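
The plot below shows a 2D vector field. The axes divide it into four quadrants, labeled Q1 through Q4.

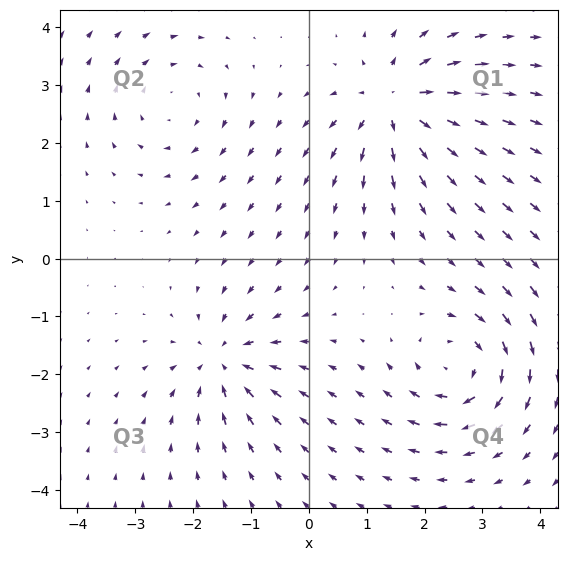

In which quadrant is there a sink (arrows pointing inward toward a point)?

Q3

The sink sits at approximately (-1.5, -1.8), which lies in quadrant Q3. The divergence there is about -4, negative as expected for a sink.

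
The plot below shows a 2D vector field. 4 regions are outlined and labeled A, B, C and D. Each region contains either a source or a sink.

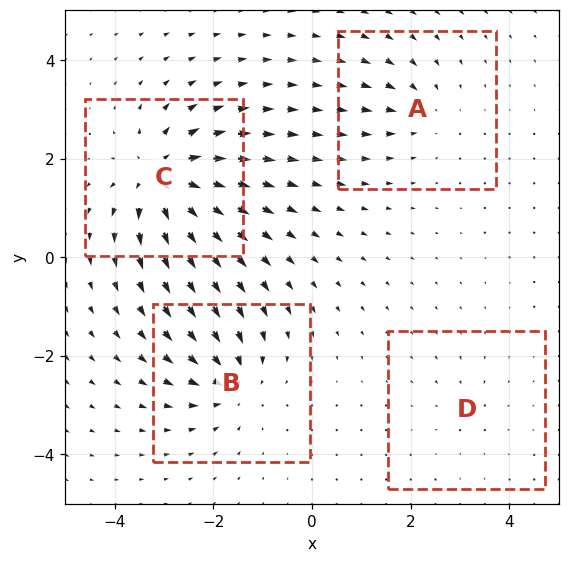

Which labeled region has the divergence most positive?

Divergence at each region's feature centre — A: about -4, B: about -6, C: about +8, D: about -2. Region C is most positive.

C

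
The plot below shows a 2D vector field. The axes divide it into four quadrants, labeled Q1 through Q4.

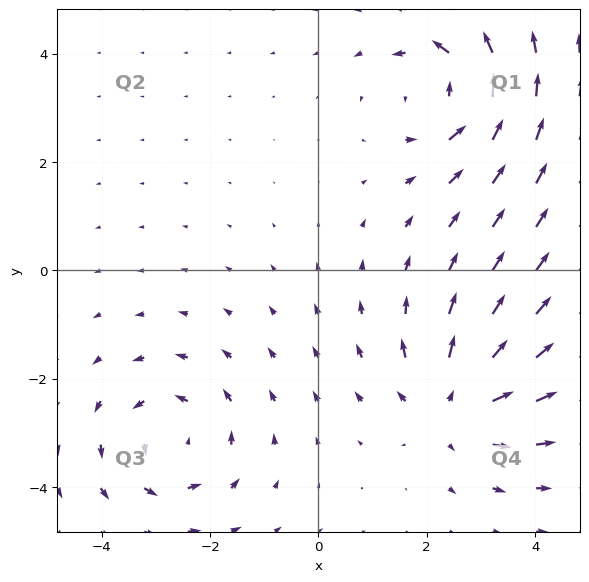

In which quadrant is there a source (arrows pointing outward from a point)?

Q4

The source sits at approximately (2.5, -2.5), which lies in quadrant Q4. The divergence there is about +4, positive as expected for a source.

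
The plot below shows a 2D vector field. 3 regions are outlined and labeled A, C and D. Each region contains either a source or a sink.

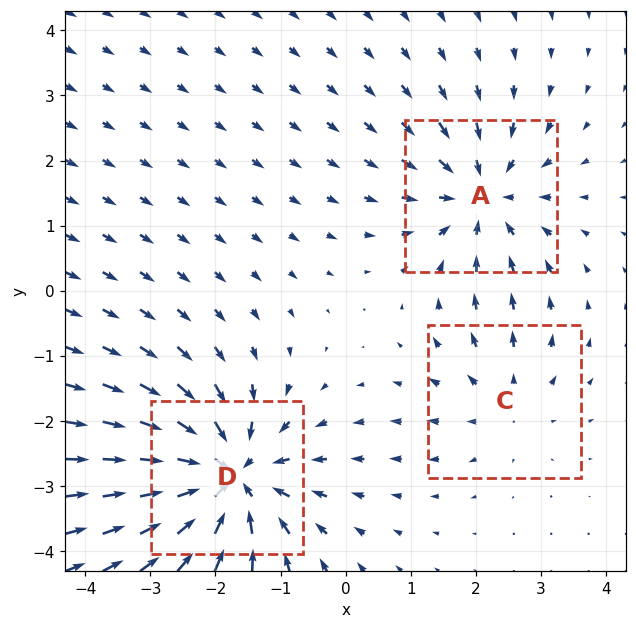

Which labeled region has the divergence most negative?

D

Divergence at each region's feature centre — A: about -4, C: about +2, D: about -6. Region D is most negative.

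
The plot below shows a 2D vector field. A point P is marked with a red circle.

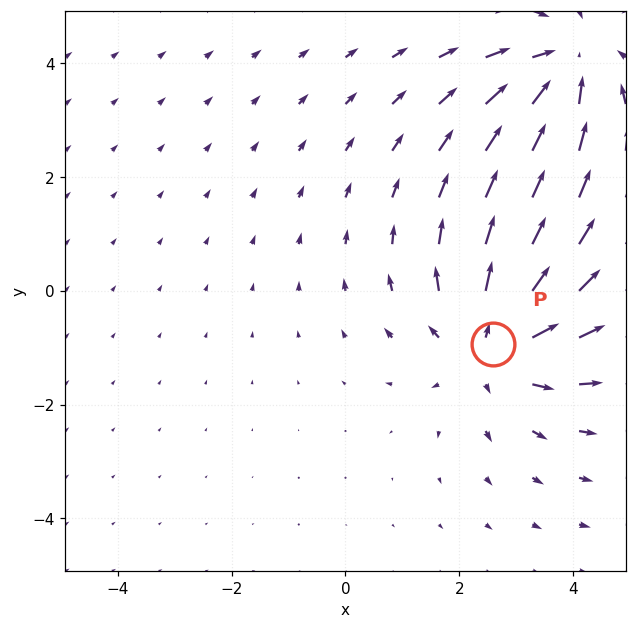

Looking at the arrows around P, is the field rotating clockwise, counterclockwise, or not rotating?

Near P at (2.6, -0.9) the arrows show no circulation. The curl there is ≈0.

not rotating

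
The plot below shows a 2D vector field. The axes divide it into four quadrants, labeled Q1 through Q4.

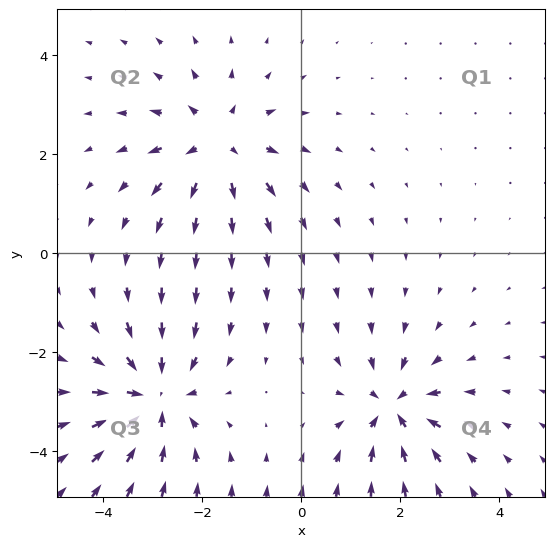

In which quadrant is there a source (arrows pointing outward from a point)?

Q2

The source sits at approximately (-1.7, 2.2), which lies in quadrant Q2. The divergence there is about +4, positive as expected for a source.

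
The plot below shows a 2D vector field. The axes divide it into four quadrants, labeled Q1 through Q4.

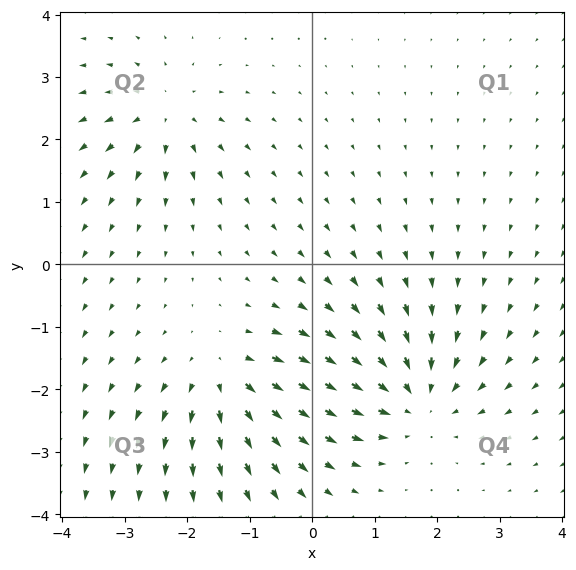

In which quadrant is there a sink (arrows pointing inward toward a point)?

The sink sits at approximately (1.7, -2.1), which lies in quadrant Q4. The divergence there is about -5, negative as expected for a sink.

Q4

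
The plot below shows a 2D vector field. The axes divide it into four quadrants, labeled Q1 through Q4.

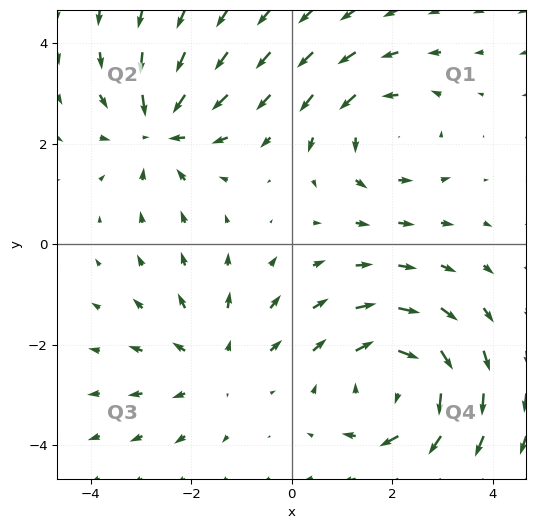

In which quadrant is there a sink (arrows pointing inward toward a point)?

The sink sits at approximately (-2.6, 2.3), which lies in quadrant Q2. The divergence there is about -4, negative as expected for a sink.

Q2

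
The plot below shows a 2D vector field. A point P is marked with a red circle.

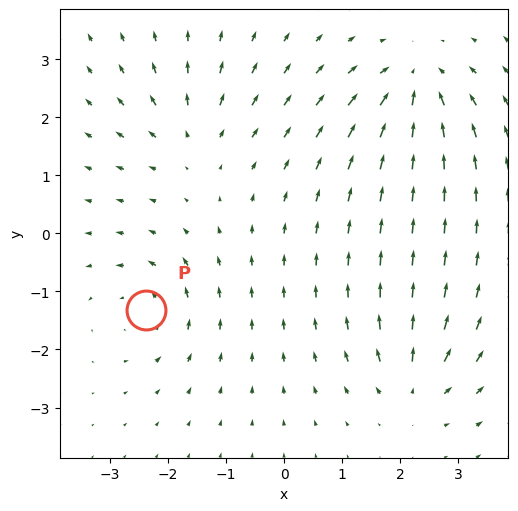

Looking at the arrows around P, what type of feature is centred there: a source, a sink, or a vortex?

vortex

At P (-2.4, -1.3) the arrows circulate counterclockwise. Divergence ≈0, curl about +5 — near-zero divergence with nonzero curl is a vortex.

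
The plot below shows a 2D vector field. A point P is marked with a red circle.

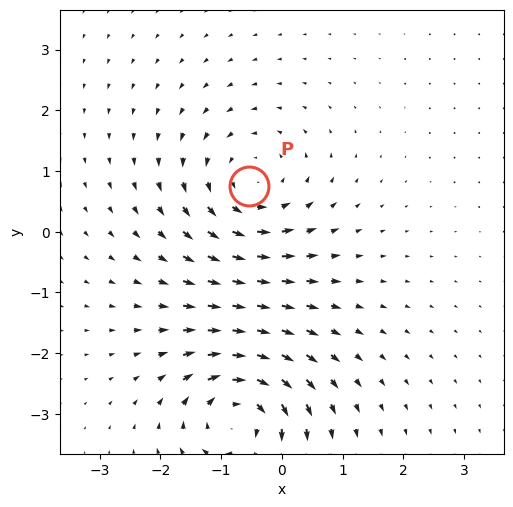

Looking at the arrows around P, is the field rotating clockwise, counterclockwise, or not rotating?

Near P at (-0.5, 0.8) the arrows circulate counterclockwise. The curl (z-component) there is about +4; positive curl means counterclockwise rotation.

counterclockwise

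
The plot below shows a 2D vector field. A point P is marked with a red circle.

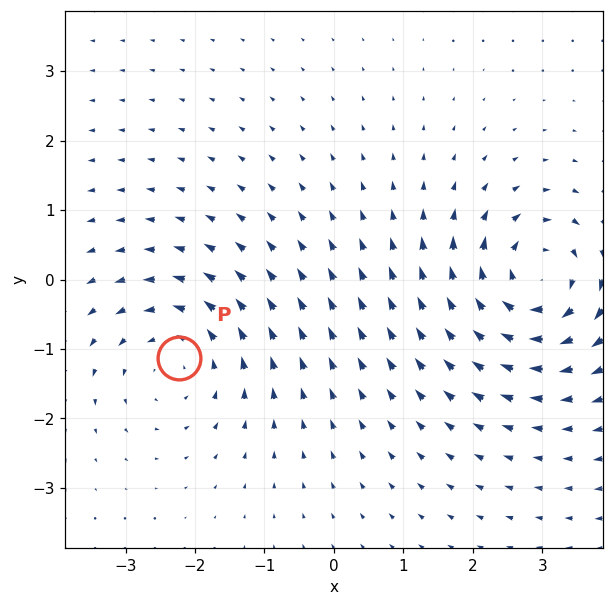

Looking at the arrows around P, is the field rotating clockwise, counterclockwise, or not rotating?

Near P at (-2.2, -1.1) the arrows circulate counterclockwise. The curl (z-component) there is about +3; positive curl means counterclockwise rotation.

counterclockwise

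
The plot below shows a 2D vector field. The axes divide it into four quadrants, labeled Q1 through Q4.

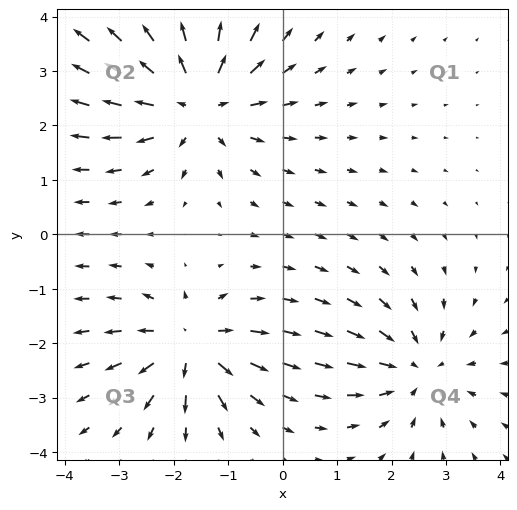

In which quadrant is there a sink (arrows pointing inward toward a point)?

The sink sits at approximately (2.5, -2.5), which lies in quadrant Q4. The divergence there is about -3, negative as expected for a sink.

Q4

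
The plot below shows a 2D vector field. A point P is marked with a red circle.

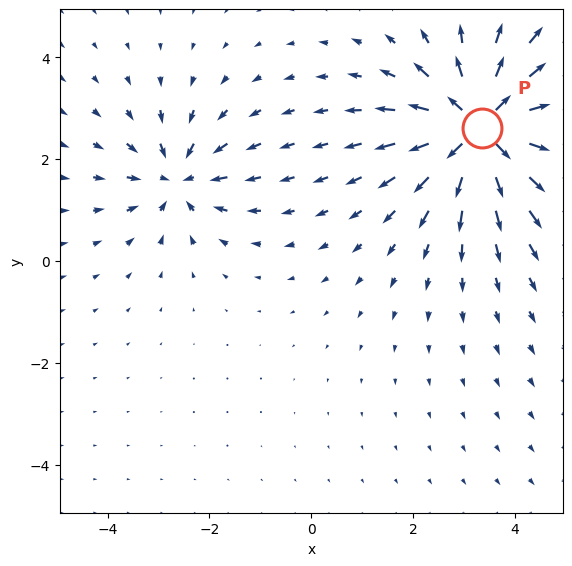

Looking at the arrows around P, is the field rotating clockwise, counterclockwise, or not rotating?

not rotating

Near P at (3.4, 2.6) the arrows show no circulation. The curl there is ≈0.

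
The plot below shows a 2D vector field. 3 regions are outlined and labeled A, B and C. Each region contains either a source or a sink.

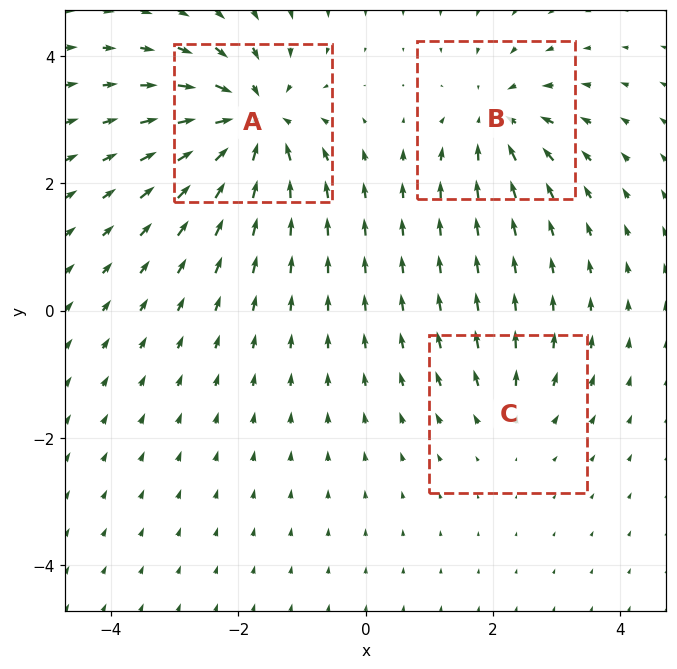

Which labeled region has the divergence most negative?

Divergence at each region's feature centre — A: about -6, B: about -4, C: about +2. Region A is most negative.

A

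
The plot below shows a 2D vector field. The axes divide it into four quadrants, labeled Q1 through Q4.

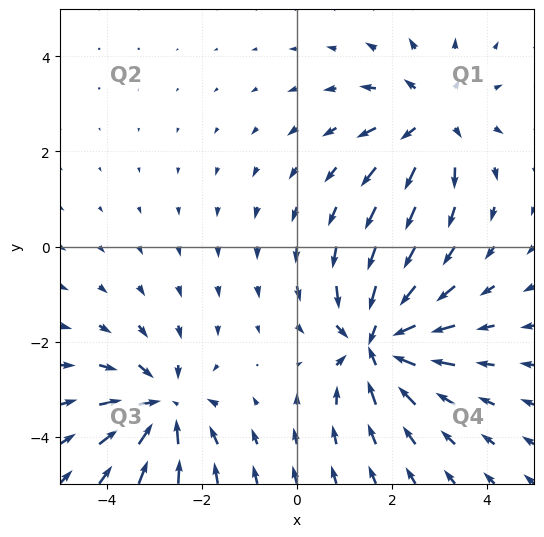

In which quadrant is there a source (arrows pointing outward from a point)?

The source sits at approximately (2.9, 2.7), which lies in quadrant Q1. The divergence there is about +3, positive as expected for a source.

Q1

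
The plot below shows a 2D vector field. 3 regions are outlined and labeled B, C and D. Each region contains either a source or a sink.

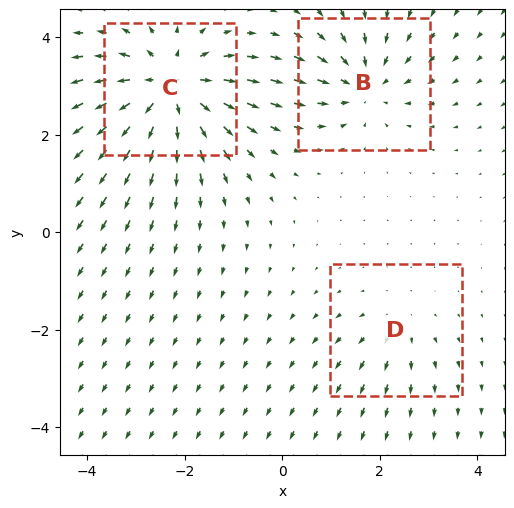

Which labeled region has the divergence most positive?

Divergence at each region's feature centre — B: about -4, C: about +5, D: about +2. Region C is most positive.

C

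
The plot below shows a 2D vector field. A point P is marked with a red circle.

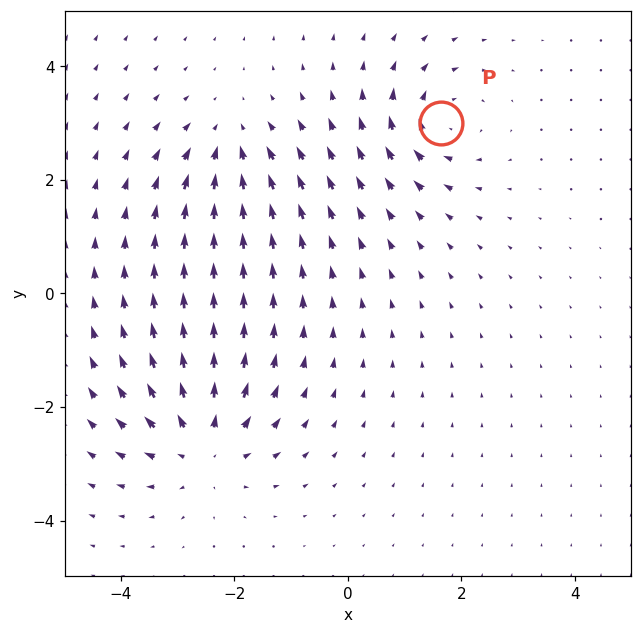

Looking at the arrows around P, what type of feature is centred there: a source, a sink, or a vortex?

At P (1.6, 3.0) the arrows circulate clockwise. Divergence ≈0, curl about -4 — near-zero divergence with nonzero curl is a vortex.

vortex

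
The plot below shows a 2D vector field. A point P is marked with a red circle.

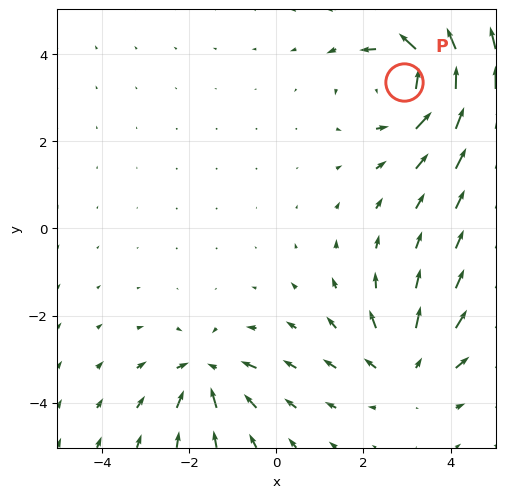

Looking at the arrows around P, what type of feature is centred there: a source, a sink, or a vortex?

vortex

At P (2.9, 3.4) the arrows circulate counterclockwise. Divergence ≈0, curl about +4 — near-zero divergence with nonzero curl is a vortex.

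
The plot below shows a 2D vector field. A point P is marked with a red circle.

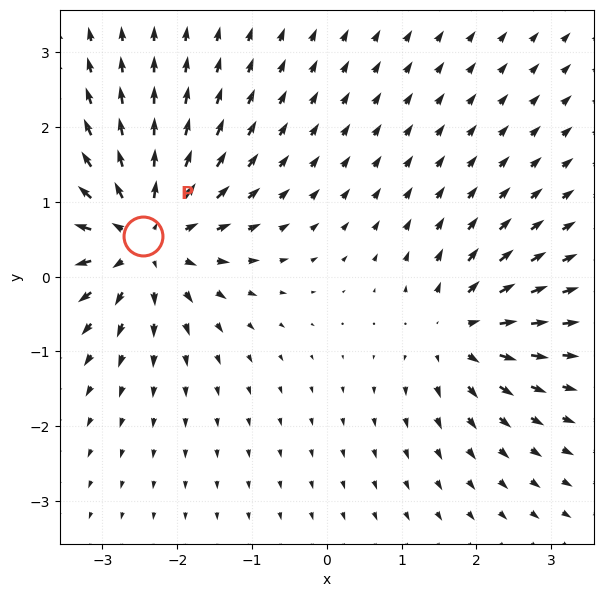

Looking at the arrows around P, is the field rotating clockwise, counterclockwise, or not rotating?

not rotating

Near P at (-2.5, 0.5) the arrows show no circulation. The curl there is ≈0.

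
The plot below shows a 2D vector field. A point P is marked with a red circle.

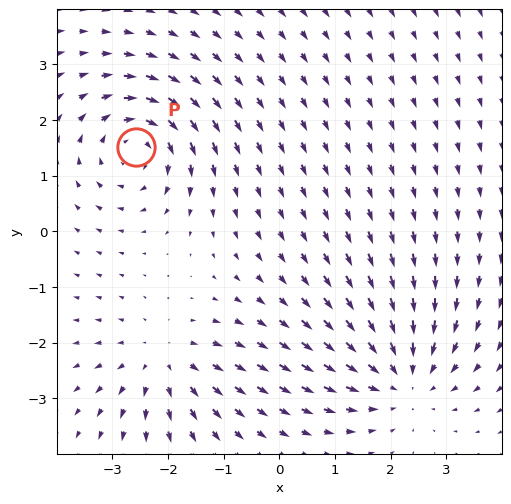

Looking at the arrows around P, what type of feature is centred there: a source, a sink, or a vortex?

At P (-2.6, 1.5) the arrows circulate clockwise. Divergence ≈0, curl about -4 — near-zero divergence with nonzero curl is a vortex.

vortex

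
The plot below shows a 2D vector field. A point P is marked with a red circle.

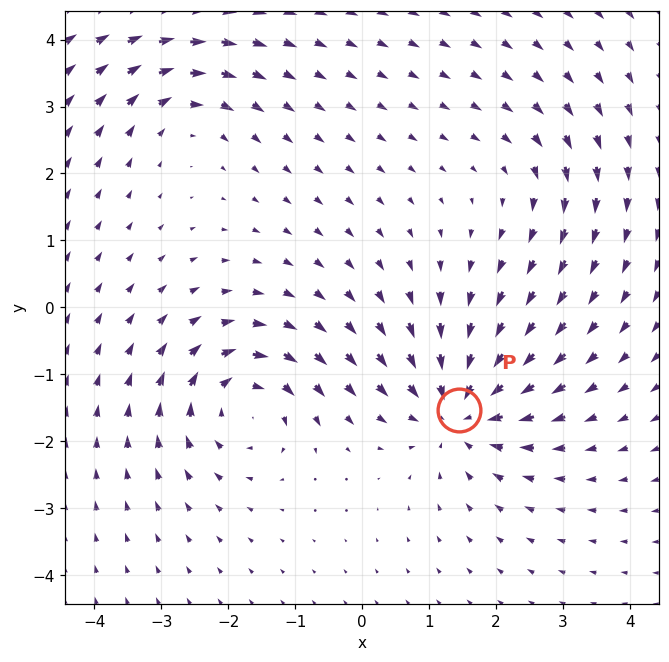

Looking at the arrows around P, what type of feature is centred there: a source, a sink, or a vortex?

At P (1.5, -1.5) the arrows converge inward. Divergence about -6, curl ≈0 — negative divergence with near-zero curl is a sink.

sink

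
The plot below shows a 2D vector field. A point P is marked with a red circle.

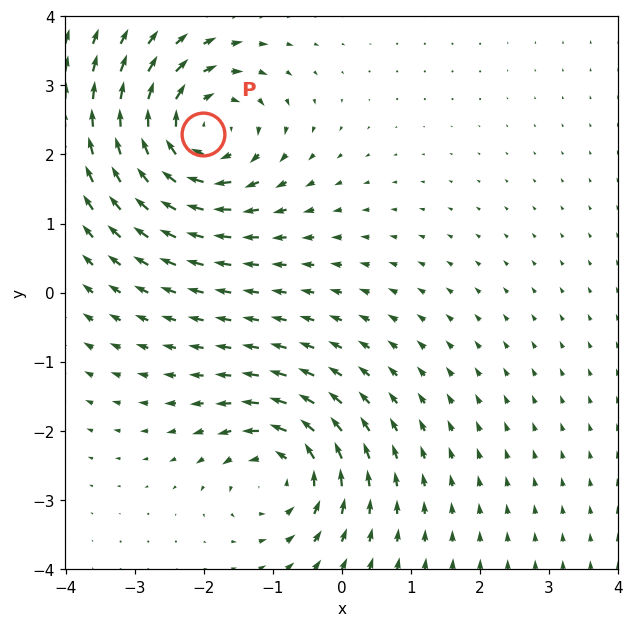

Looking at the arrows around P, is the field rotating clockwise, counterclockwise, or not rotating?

clockwise

Near P at (-2.0, 2.3) the arrows circulate clockwise. The curl (z-component) there is about -6; negative curl means clockwise rotation.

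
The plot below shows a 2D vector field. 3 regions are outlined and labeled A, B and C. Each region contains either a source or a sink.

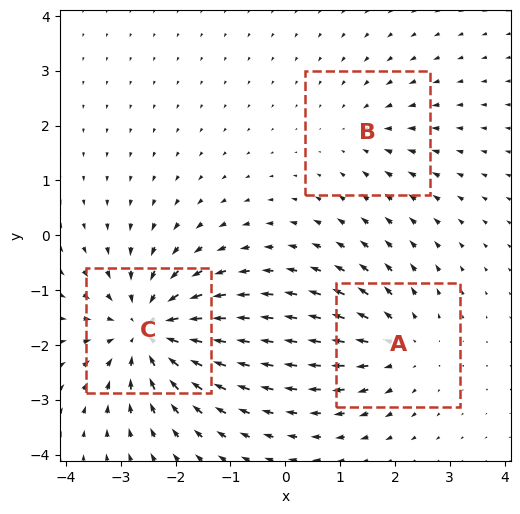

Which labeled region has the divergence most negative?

C

Divergence at each region's feature centre — A: about +3, B: about -2, C: about -5. Region C is most negative.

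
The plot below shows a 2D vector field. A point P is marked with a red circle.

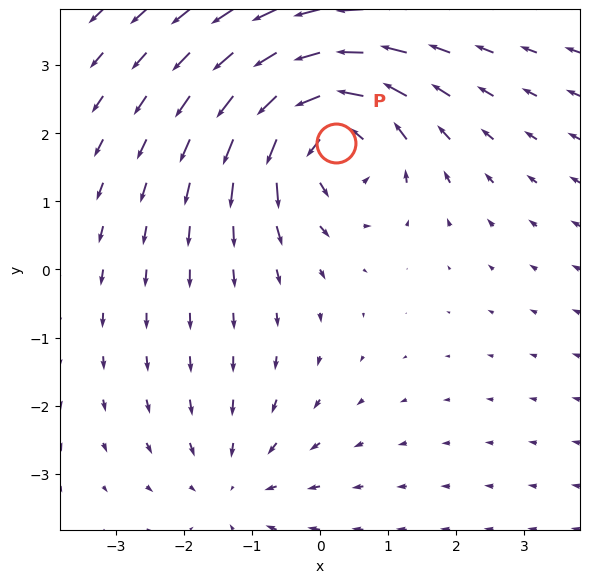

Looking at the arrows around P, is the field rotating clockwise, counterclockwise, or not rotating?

counterclockwise

Near P at (0.2, 1.9) the arrows circulate counterclockwise. The curl (z-component) there is about +6; positive curl means counterclockwise rotation.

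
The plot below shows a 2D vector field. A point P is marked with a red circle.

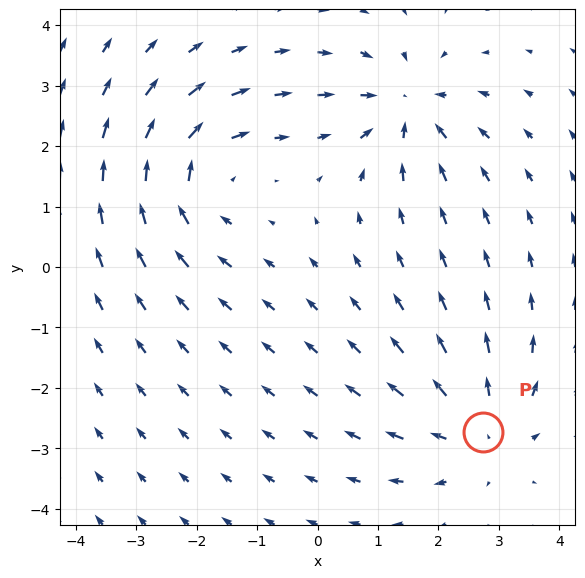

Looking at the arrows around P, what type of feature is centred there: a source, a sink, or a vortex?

At P (2.7, -2.7) the arrows spread outward. Divergence about +4, curl ≈0 — positive divergence with near-zero curl is a source.

source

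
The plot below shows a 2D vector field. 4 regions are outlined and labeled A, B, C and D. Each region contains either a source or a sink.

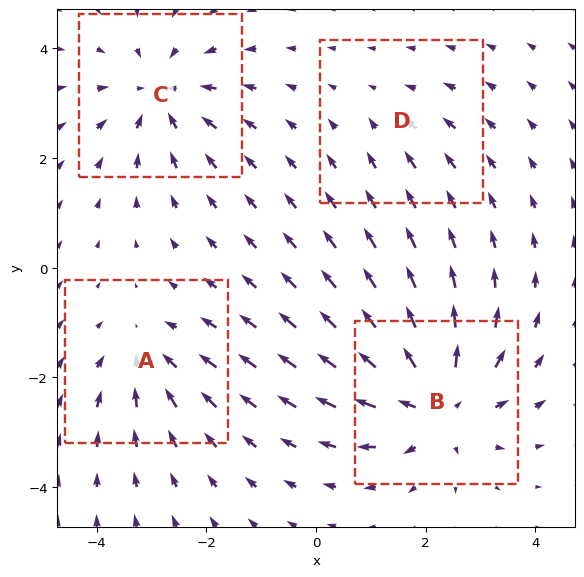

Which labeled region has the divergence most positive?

Divergence at each region's feature centre — A: about -3, B: about +6, C: about -5, D: about -2. Region B is most positive.

B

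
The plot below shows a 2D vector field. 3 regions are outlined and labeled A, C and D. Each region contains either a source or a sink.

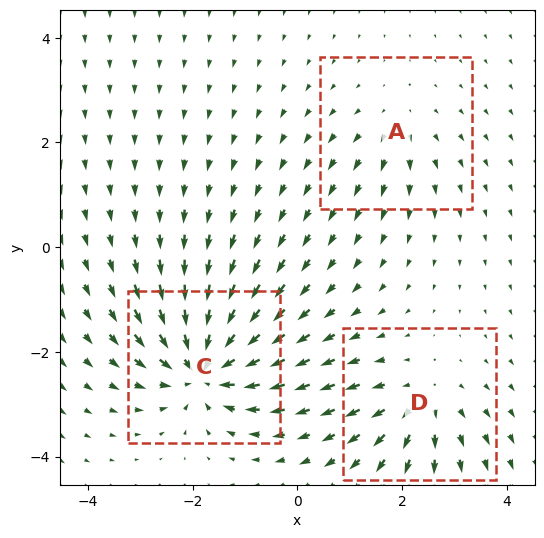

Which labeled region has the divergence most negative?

Divergence at each region's feature centre — A: about +2, C: about -6, D: about +4. Region C is most negative.

C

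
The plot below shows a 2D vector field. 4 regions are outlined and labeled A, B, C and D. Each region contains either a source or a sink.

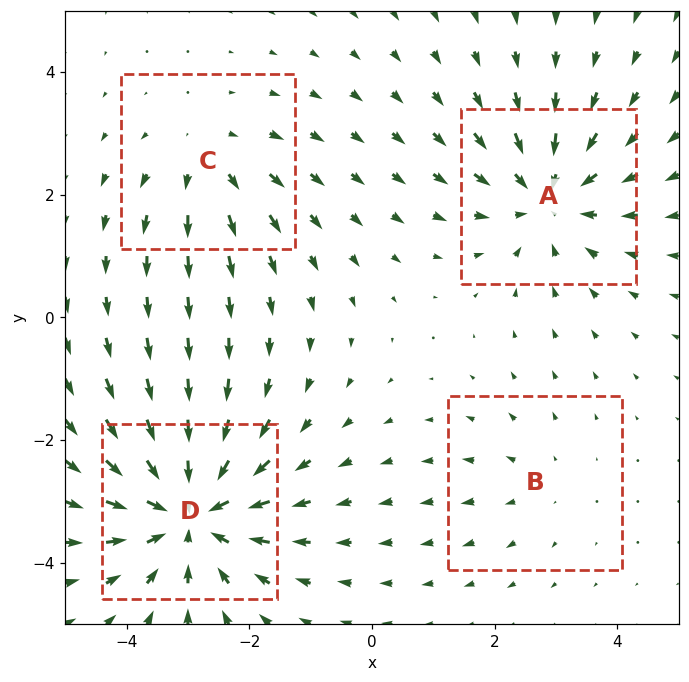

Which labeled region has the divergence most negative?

D

Divergence at each region's feature centre — A: about -5, B: about +2, C: about +3, D: about -7. Region D is most negative.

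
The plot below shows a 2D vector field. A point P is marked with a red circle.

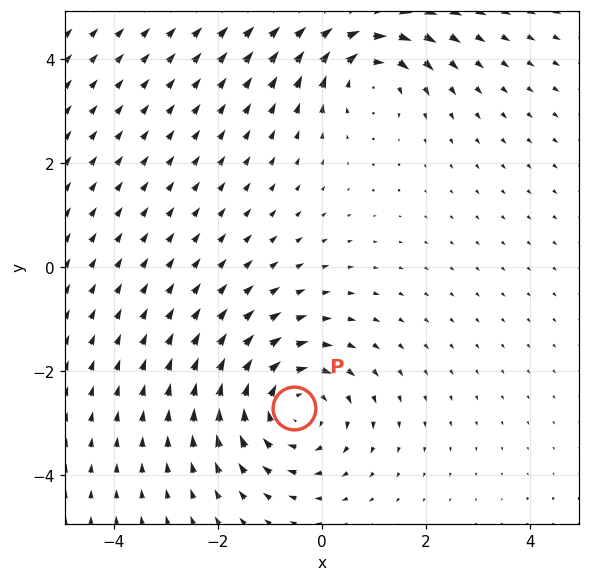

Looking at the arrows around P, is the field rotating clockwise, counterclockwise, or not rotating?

clockwise

Near P at (-0.5, -2.7) the arrows circulate clockwise. The curl (z-component) there is about -3; negative curl means clockwise rotation.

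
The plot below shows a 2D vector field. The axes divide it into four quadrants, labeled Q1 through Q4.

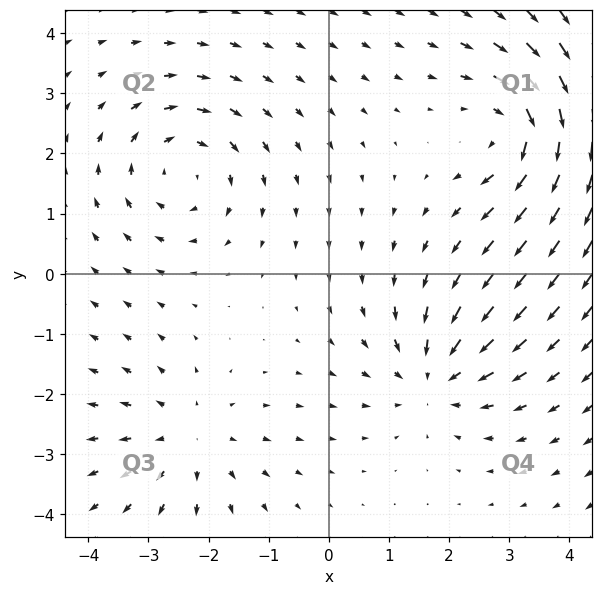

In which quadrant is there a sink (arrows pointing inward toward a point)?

Q4

The sink sits at approximately (1.8, -1.7), which lies in quadrant Q4. The divergence there is about -4, negative as expected for a sink.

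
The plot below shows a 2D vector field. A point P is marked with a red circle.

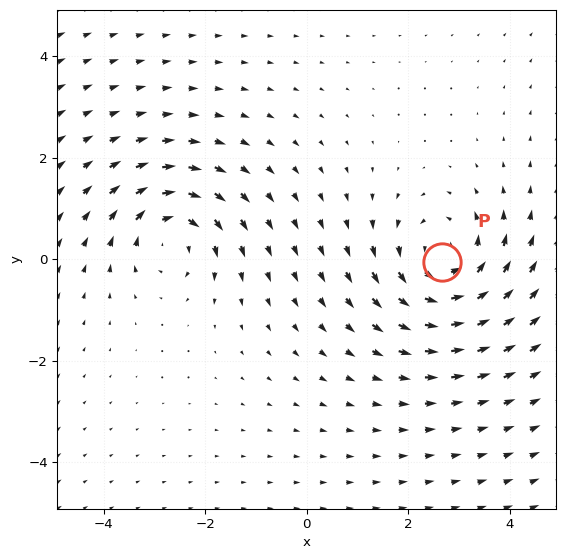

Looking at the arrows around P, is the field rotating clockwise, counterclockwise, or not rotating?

Near P at (2.7, -0.0) the arrows circulate counterclockwise. The curl (z-component) there is about +4; positive curl means counterclockwise rotation.

counterclockwise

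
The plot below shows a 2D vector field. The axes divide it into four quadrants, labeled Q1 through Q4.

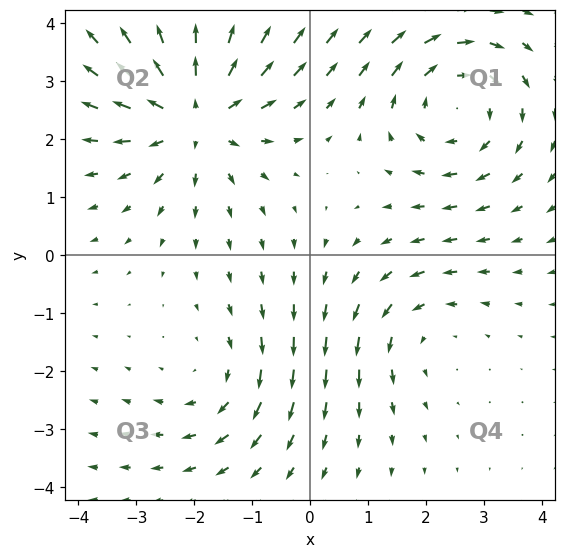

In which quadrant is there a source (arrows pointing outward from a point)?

The source sits at approximately (-2.0, 2.4), which lies in quadrant Q2. The divergence there is about +5, positive as expected for a source.

Q2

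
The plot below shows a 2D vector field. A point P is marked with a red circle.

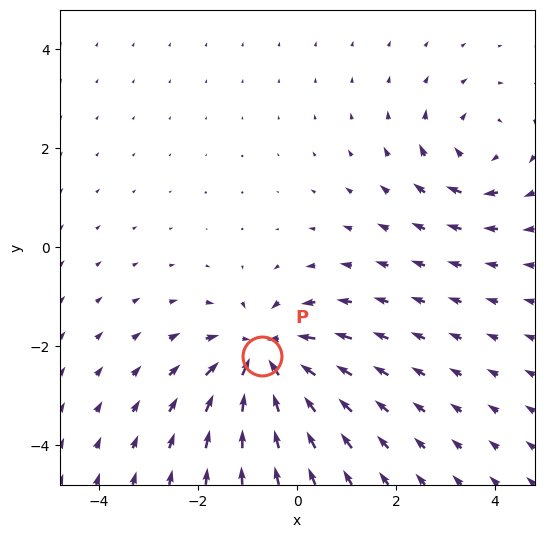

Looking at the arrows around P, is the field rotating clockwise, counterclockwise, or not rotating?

not rotating

Near P at (-0.7, -2.2) the arrows show no circulation. The curl there is ≈0.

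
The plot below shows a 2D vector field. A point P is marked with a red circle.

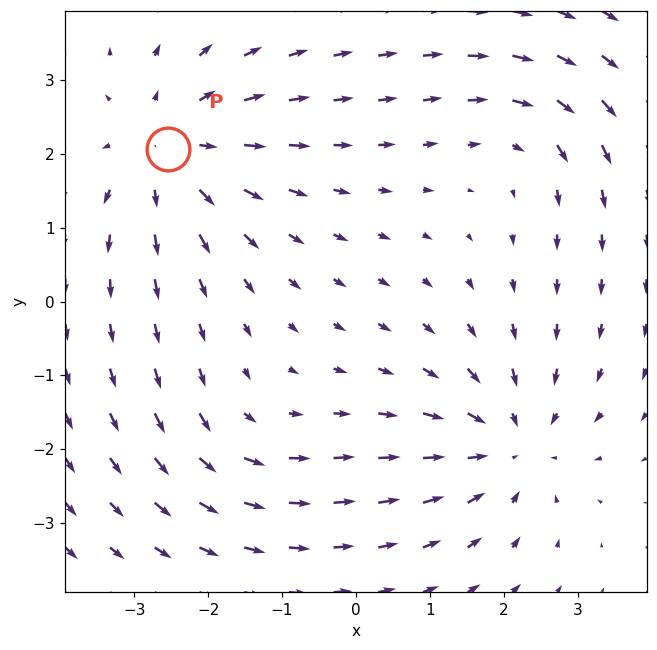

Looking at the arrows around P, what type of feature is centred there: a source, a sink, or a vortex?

source

At P (-2.5, 2.1) the arrows spread outward. Divergence about +4, curl ≈0 — positive divergence with near-zero curl is a source.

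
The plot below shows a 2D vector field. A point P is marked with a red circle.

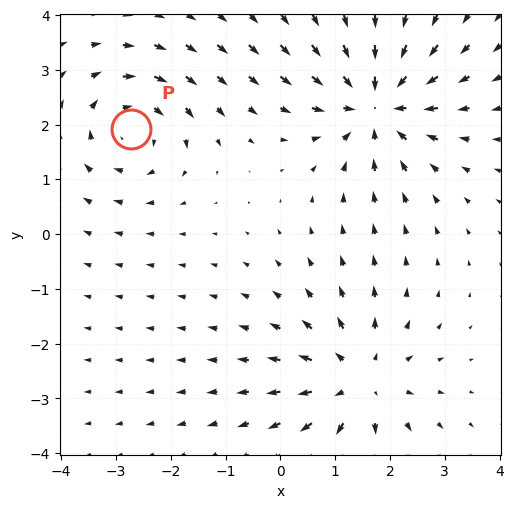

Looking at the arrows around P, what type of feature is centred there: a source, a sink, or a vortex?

At P (-2.7, 1.9) the arrows circulate clockwise. Divergence ≈0, curl about -3 — near-zero divergence with nonzero curl is a vortex.

vortex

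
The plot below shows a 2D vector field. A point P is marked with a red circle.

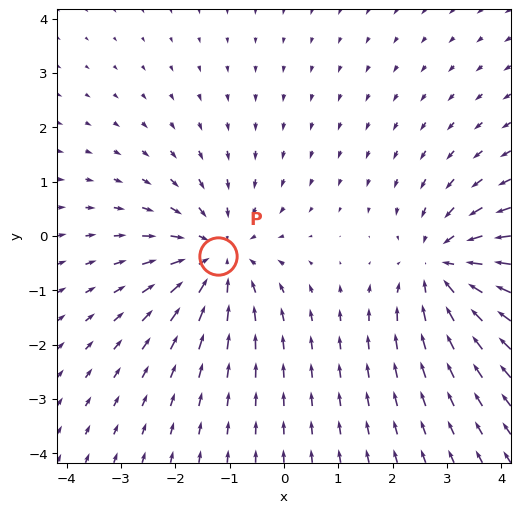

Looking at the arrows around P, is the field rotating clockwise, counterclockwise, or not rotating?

not rotating

Near P at (-1.2, -0.4) the arrows show no circulation. The curl there is ≈0.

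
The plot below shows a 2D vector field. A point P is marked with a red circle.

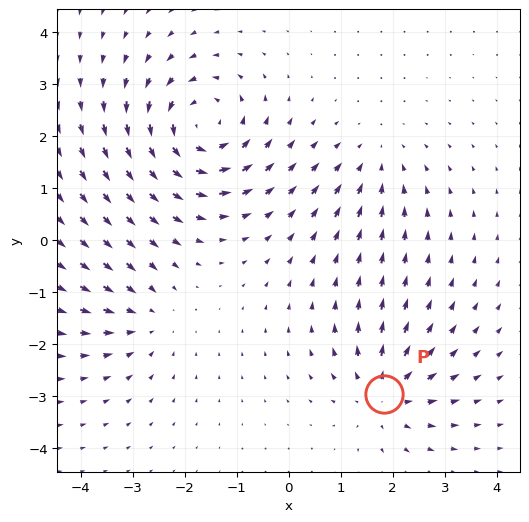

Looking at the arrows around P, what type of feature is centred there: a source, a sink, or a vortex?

source

At P (1.8, -3.0) the arrows spread outward. Divergence about +4, curl ≈0 — positive divergence with near-zero curl is a source.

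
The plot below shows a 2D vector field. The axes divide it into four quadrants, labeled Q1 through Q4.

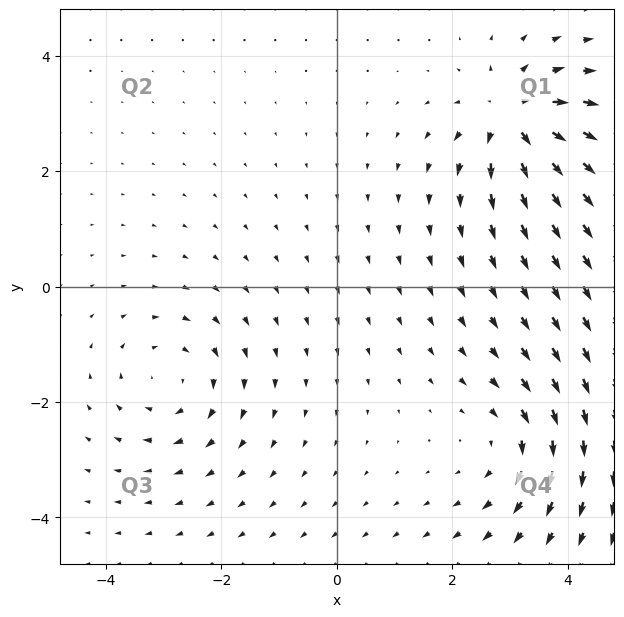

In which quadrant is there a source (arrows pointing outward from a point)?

Q1

The source sits at approximately (3.1, 2.9), which lies in quadrant Q1. The divergence there is about +4, positive as expected for a source.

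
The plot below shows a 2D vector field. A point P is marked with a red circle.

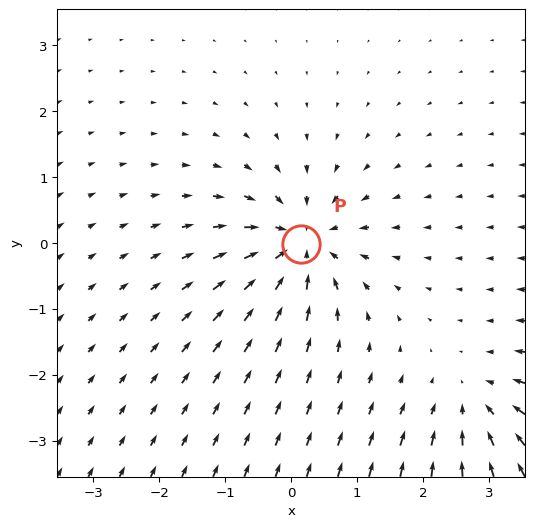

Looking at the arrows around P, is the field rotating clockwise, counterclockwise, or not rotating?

not rotating

Near P at (0.1, -0.0) the arrows show no circulation. The curl there is ≈0.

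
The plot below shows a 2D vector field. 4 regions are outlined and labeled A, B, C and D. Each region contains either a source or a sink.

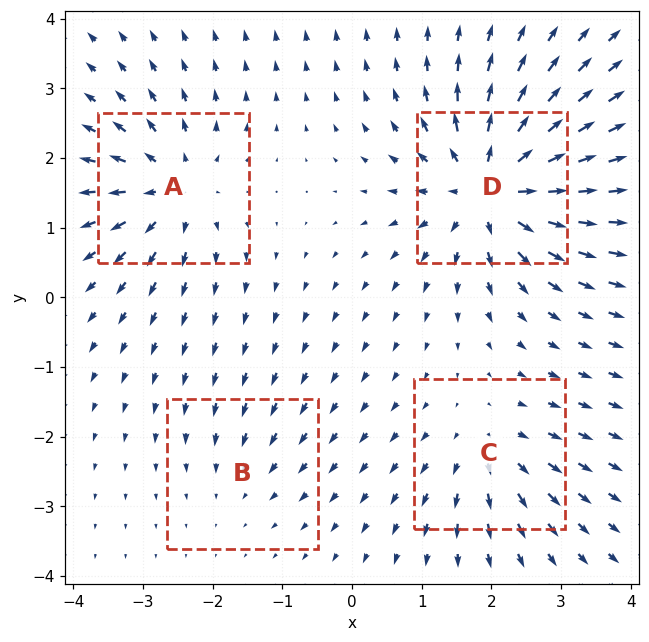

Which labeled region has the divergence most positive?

D

Divergence at each region's feature centre — A: about +6, B: about -2, C: about +4, D: about +9. Region D is most positive.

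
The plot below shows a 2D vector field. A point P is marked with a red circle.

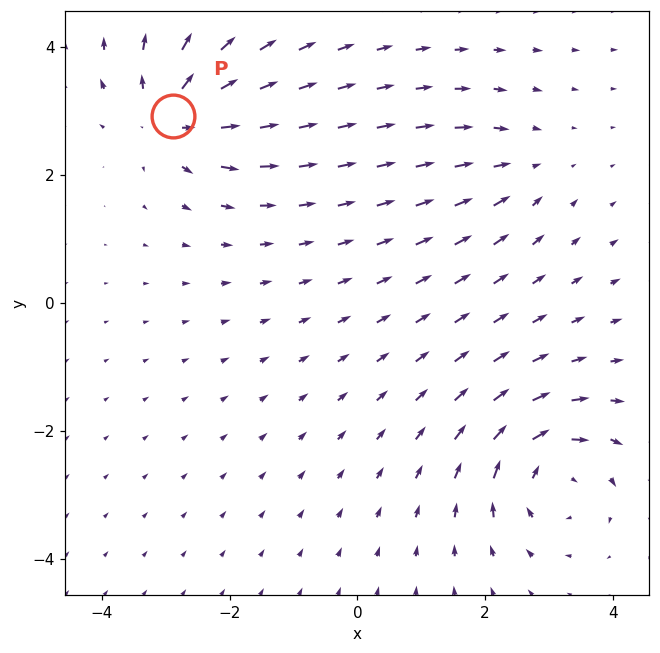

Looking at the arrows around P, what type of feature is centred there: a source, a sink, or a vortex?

source

At P (-2.9, 2.9) the arrows spread outward. Divergence about +6, curl ≈0 — positive divergence with near-zero curl is a source.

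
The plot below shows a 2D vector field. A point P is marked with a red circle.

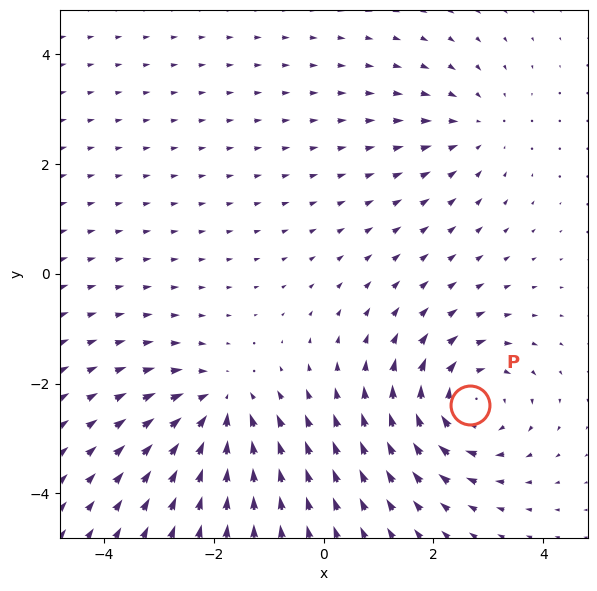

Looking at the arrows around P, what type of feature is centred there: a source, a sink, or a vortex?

At P (2.7, -2.4) the arrows circulate clockwise. Divergence ≈0, curl about -5 — near-zero divergence with nonzero curl is a vortex.

vortex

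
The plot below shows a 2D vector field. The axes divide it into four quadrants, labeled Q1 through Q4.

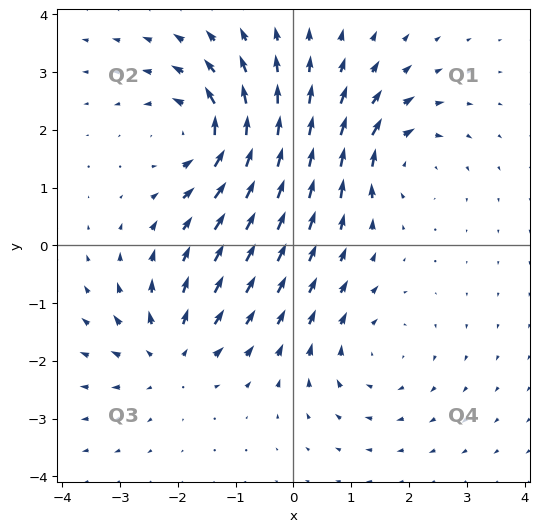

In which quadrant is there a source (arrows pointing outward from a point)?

The source sits at approximately (-2.1, -1.9), which lies in quadrant Q3. The divergence there is about +4, positive as expected for a source.

Q3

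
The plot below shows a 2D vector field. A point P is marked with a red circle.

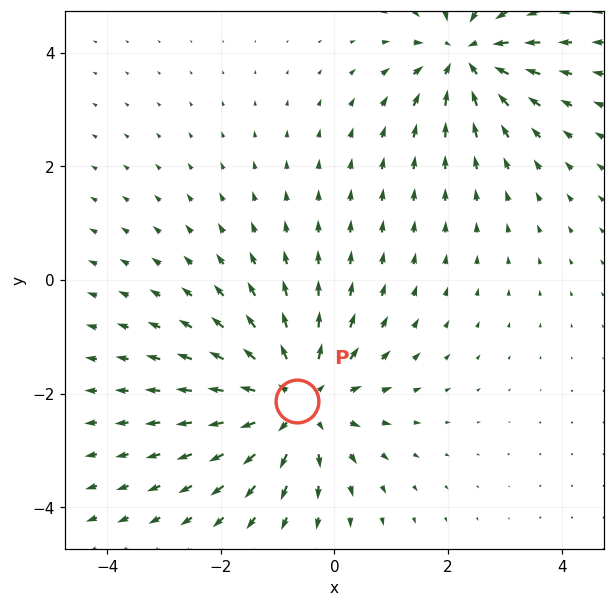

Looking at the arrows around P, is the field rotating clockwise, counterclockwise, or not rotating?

Near P at (-0.7, -2.1) the arrows show no circulation. The curl there is ≈0.

not rotating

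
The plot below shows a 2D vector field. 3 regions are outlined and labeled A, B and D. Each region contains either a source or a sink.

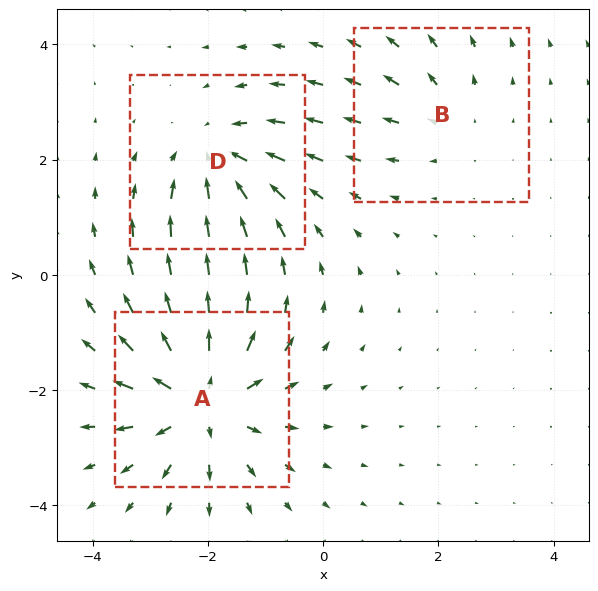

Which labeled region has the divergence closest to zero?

B

Divergence at each region's feature centre — A: about +5, B: about +2, D: about -3. Region B is closest to zero.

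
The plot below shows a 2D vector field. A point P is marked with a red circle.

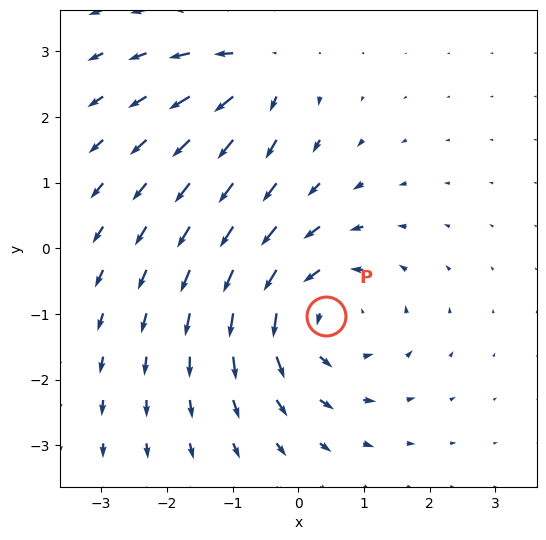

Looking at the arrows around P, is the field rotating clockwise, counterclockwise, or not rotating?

counterclockwise

Near P at (0.4, -1.0) the arrows circulate counterclockwise. The curl (z-component) there is about +4; positive curl means counterclockwise rotation.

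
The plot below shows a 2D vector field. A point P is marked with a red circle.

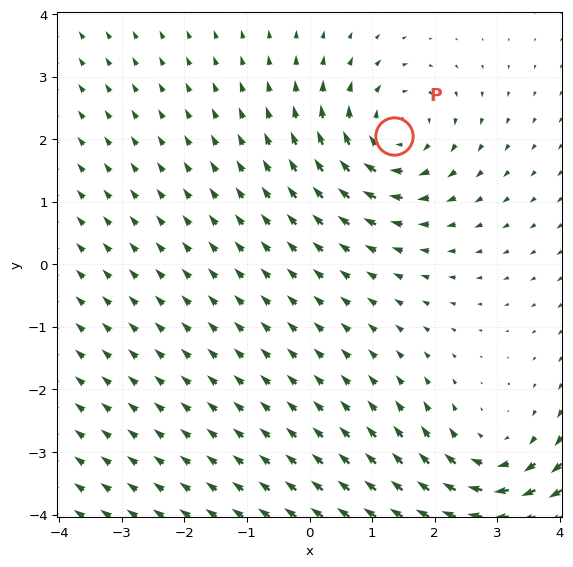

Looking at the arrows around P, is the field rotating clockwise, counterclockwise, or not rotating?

clockwise

Near P at (1.4, 2.1) the arrows circulate clockwise. The curl (z-component) there is about -4; negative curl means clockwise rotation.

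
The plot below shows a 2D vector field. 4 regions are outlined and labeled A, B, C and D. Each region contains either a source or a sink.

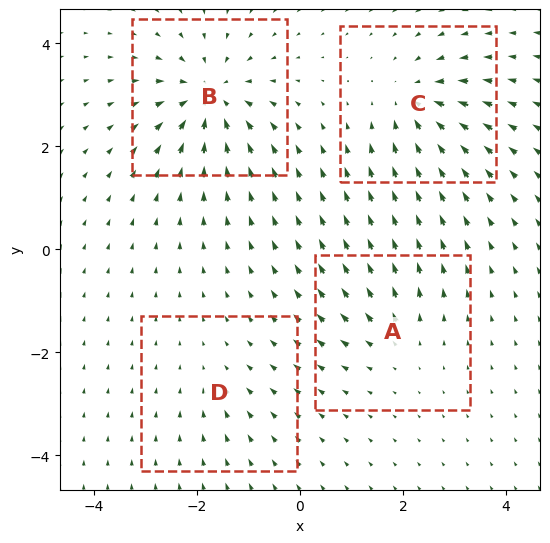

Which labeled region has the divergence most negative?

Divergence at each region's feature centre — A: about +4, B: about -8, C: about -6, D: about -2. Region B is most negative.

B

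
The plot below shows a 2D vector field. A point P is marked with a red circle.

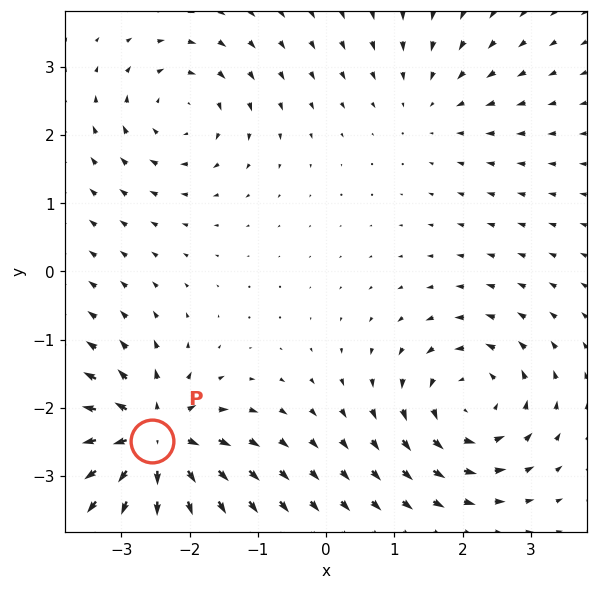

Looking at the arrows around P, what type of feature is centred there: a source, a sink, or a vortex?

source

At P (-2.6, -2.5) the arrows spread outward. Divergence about +7, curl ≈0 — positive divergence with near-zero curl is a source.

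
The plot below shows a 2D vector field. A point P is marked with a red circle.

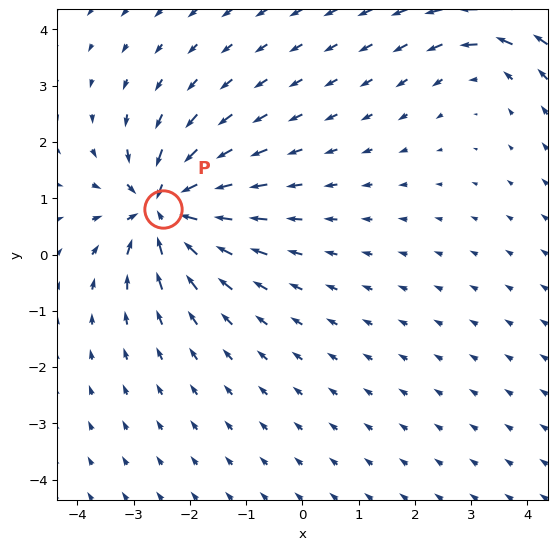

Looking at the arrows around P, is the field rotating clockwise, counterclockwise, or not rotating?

Near P at (-2.5, 0.8) the arrows show no circulation. The curl there is ≈0.

not rotating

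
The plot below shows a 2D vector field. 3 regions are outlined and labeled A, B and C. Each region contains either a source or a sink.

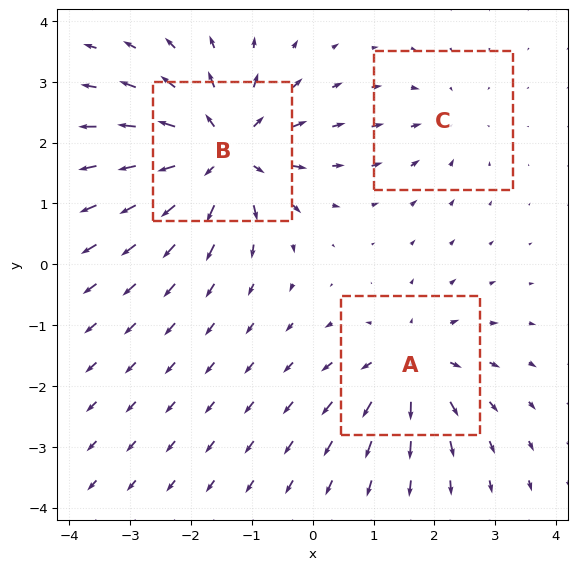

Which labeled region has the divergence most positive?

Divergence at each region's feature centre — A: about +4, B: about +6, C: about -2. Region B is most positive.

B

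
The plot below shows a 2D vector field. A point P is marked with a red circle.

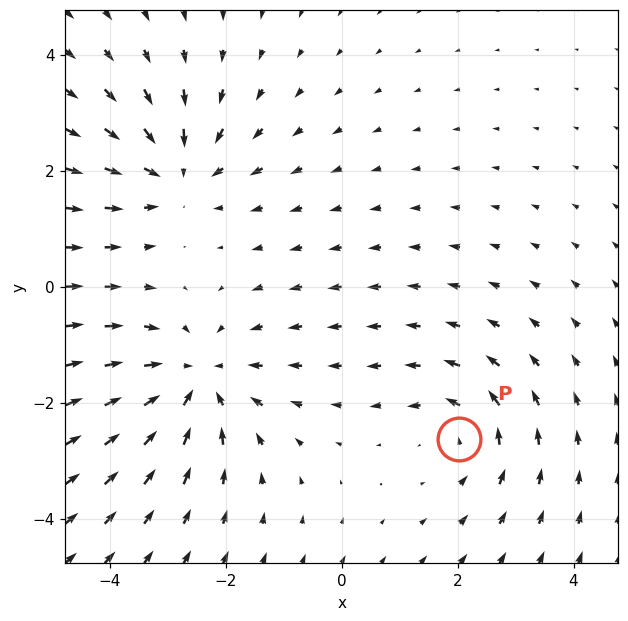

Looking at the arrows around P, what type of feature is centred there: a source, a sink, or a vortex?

vortex

At P (2.0, -2.6) the arrows circulate counterclockwise. Divergence ≈0, curl about +3 — near-zero divergence with nonzero curl is a vortex.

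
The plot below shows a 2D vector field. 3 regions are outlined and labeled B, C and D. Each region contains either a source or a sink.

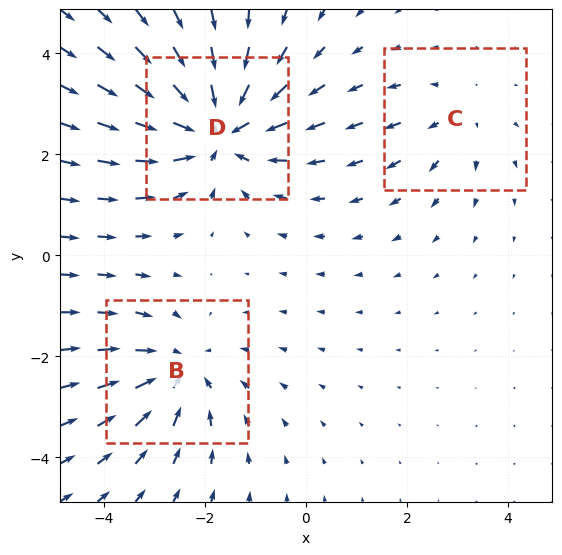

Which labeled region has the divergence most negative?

Divergence at each region's feature centre — B: about -3, C: about +2, D: about -4. Region D is most negative.

D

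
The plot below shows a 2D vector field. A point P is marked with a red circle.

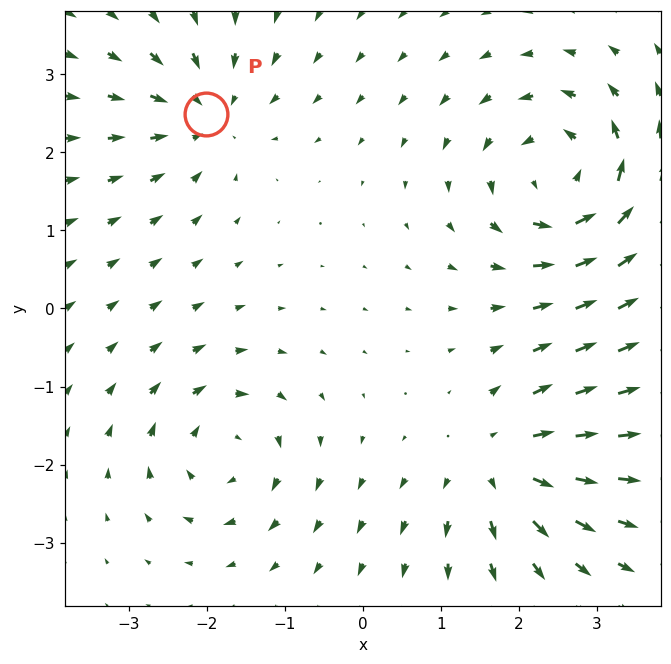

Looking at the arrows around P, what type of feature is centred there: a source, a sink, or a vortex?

sink

At P (-2.0, 2.5) the arrows converge inward. Divergence about -4, curl ≈0 — negative divergence with near-zero curl is a sink.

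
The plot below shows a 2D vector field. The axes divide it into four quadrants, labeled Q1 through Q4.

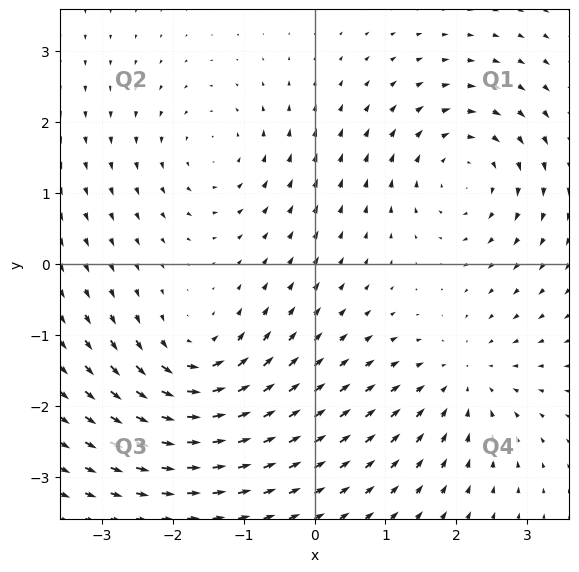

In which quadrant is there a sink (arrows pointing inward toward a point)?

Q4

The sink sits at approximately (2.1, -1.6), which lies in quadrant Q4. The divergence there is about -3, negative as expected for a sink.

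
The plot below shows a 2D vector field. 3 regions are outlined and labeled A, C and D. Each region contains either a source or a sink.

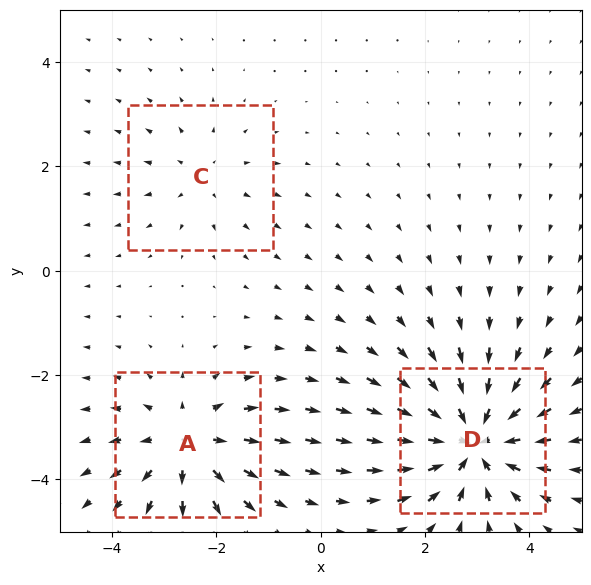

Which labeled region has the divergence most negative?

Divergence at each region's feature centre — A: about +4, C: about +2, D: about -5. Region D is most negative.

D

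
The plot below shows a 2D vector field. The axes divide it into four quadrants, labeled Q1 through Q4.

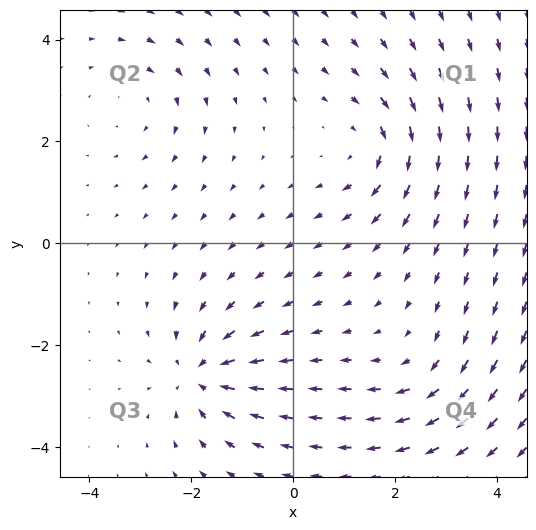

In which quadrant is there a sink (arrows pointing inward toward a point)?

The sink sits at approximately (-1.8, -2.6), which lies in quadrant Q3. The divergence there is about -6, negative as expected for a sink.

Q3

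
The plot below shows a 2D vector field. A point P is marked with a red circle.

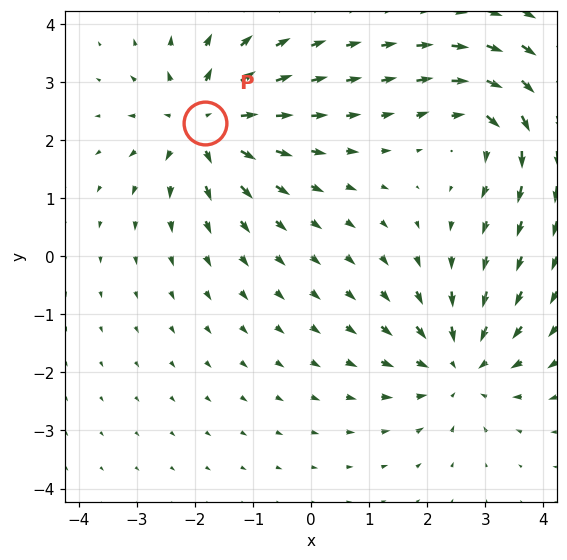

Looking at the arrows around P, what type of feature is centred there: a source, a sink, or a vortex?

At P (-1.8, 2.3) the arrows spread outward. Divergence about +6, curl ≈0 — positive divergence with near-zero curl is a source.

source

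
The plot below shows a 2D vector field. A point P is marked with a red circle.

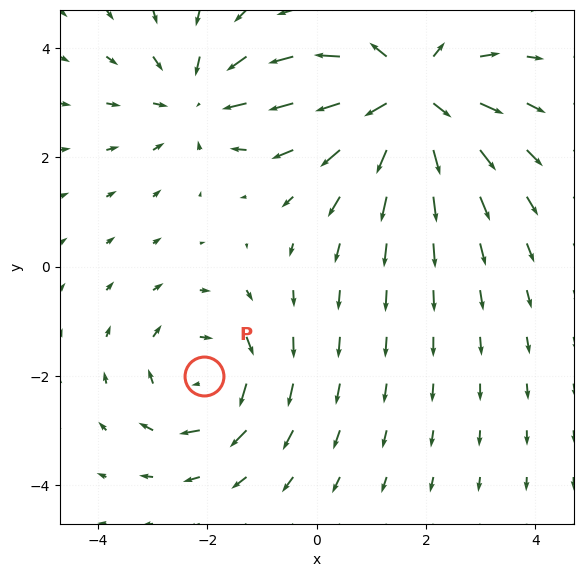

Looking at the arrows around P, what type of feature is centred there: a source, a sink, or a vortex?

At P (-2.1, -2.0) the arrows circulate clockwise. Divergence ≈0, curl about -3 — near-zero divergence with nonzero curl is a vortex.

vortex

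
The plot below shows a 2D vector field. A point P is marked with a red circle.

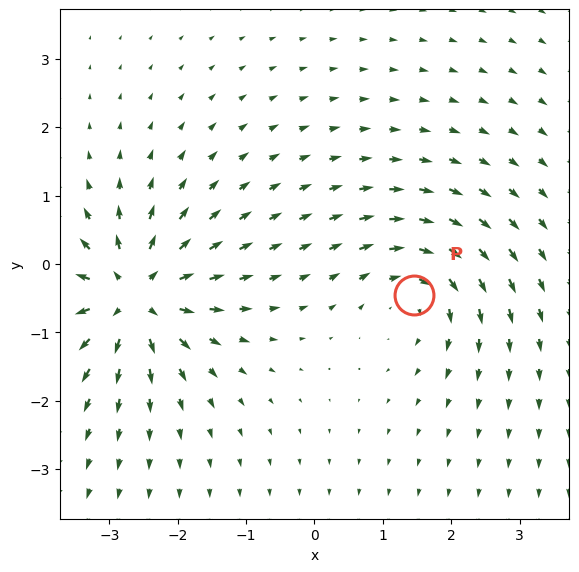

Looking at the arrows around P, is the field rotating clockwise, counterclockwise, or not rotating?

Near P at (1.5, -0.5) the arrows circulate clockwise. The curl (z-component) there is about -4; negative curl means clockwise rotation.

clockwise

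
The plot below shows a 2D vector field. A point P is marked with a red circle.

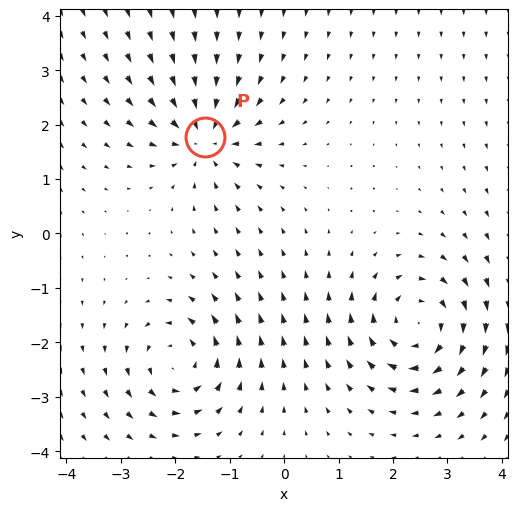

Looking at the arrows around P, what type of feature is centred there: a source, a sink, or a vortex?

At P (-1.5, 1.8) the arrows converge inward. Divergence about -4, curl ≈0 — negative divergence with near-zero curl is a sink.

sink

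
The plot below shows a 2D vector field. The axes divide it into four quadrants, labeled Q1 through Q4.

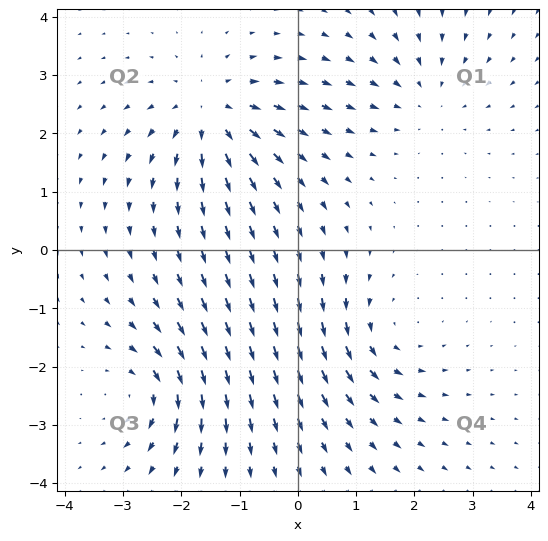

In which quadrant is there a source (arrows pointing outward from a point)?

The source sits at approximately (-1.5, 2.4), which lies in quadrant Q2. The divergence there is about +5, positive as expected for a source.

Q2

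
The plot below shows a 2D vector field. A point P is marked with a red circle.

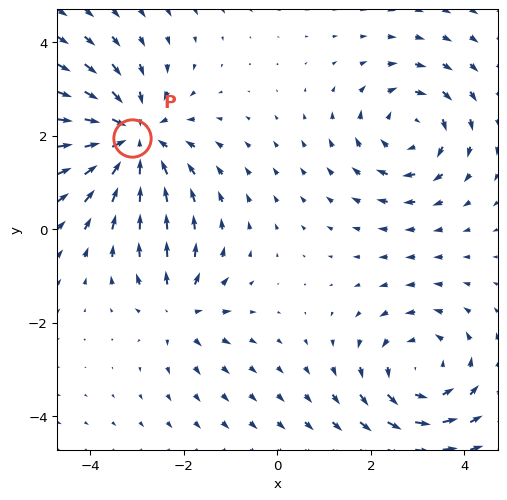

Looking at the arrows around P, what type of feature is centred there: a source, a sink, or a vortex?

sink

At P (-3.1, 2.0) the arrows converge inward. Divergence about -4, curl ≈0 — negative divergence with near-zero curl is a sink.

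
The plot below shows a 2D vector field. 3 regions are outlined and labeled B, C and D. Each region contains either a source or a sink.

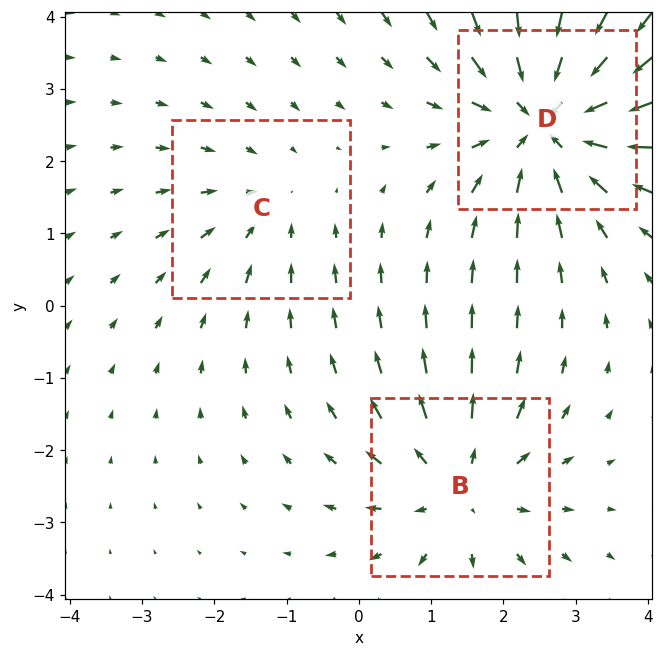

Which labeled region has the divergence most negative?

Divergence at each region's feature centre — B: about +3, C: about -2, D: about -4. Region D is most negative.

D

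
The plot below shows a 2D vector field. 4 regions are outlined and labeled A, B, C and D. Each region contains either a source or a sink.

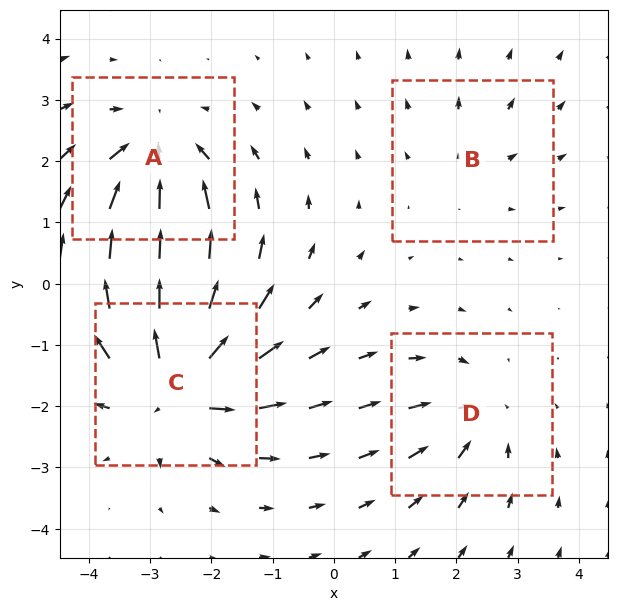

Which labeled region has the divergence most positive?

C

Divergence at each region's feature centre — A: about -6, B: about +2, C: about +8, D: about -4. Region C is most positive.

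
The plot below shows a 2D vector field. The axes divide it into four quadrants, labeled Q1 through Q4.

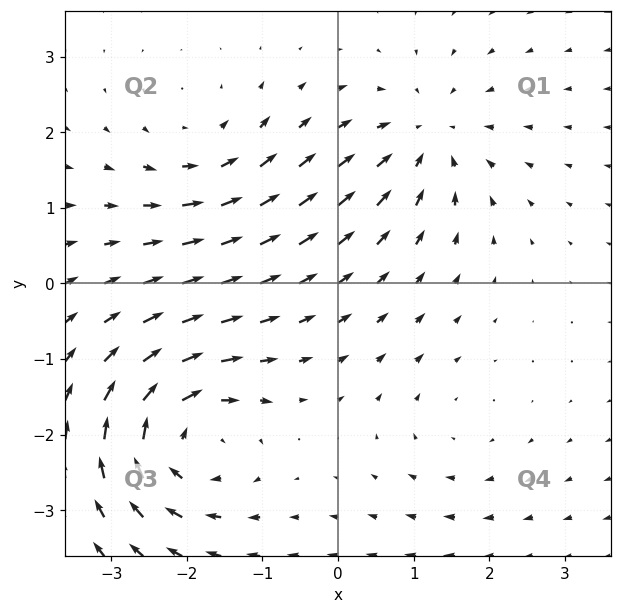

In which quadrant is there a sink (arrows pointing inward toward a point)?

Q1

The sink sits at approximately (1.2, 1.9), which lies in quadrant Q1. The divergence there is about -4, negative as expected for a sink.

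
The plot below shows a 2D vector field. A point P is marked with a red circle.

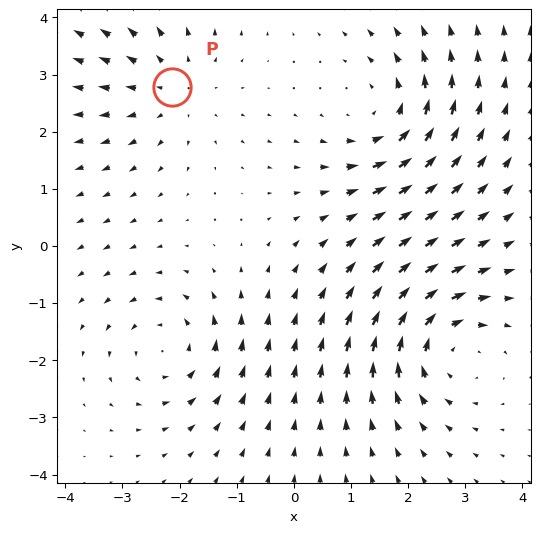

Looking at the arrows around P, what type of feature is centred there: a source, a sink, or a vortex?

source

At P (-2.1, 2.8) the arrows spread outward. Divergence about +3, curl ≈0 — positive divergence with near-zero curl is a source.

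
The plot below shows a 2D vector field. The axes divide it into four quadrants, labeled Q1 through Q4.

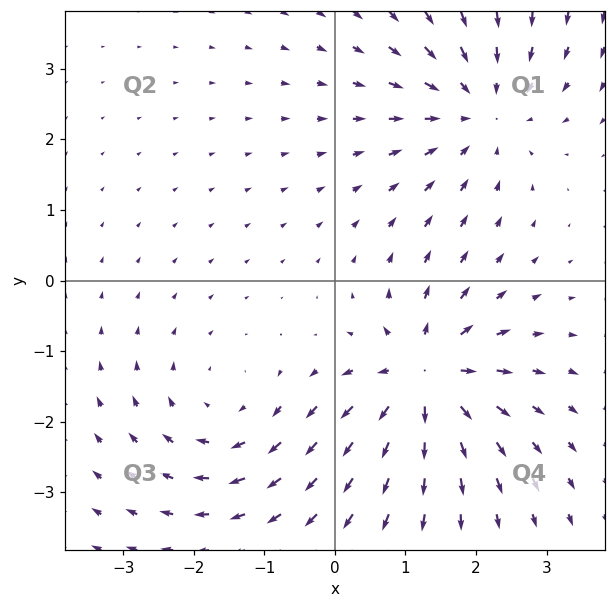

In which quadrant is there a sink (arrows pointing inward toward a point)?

The sink sits at approximately (2.0, 2.4), which lies in quadrant Q1. The divergence there is about -3, negative as expected for a sink.

Q1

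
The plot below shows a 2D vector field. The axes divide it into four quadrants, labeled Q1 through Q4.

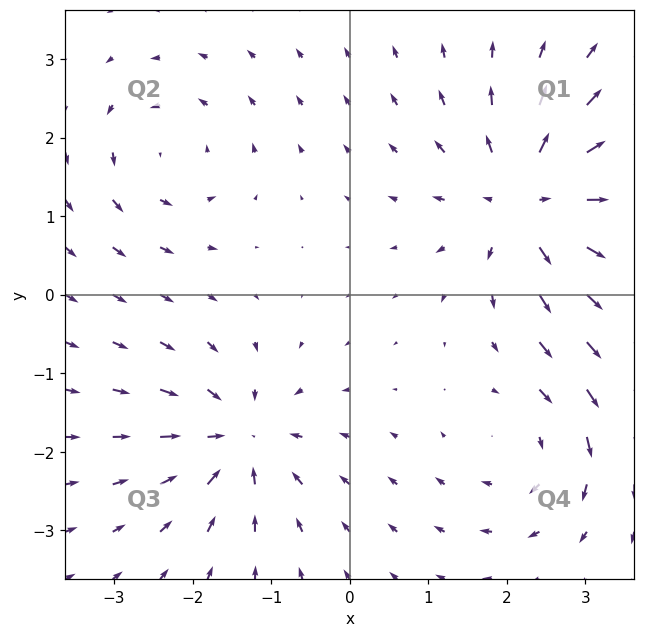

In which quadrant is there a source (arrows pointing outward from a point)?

The source sits at approximately (2.3, 1.2), which lies in quadrant Q1. The divergence there is about +5, positive as expected for a source.

Q1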